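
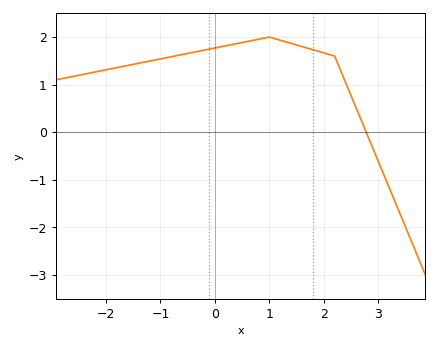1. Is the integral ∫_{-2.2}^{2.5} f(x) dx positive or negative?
positive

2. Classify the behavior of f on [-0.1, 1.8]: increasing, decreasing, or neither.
neither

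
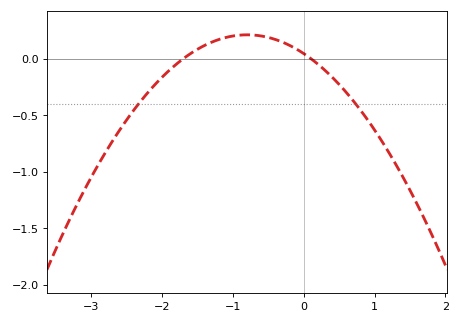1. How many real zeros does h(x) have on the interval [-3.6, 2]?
2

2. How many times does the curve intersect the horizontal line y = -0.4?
2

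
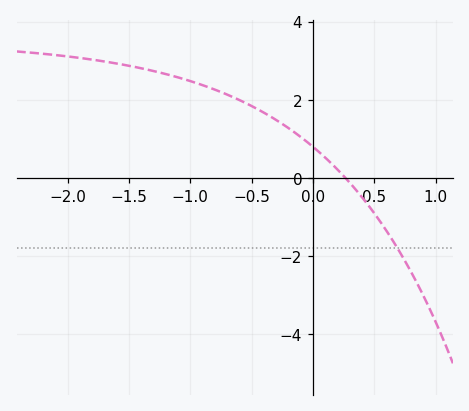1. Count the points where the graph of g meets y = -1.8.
1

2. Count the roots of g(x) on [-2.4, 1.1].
1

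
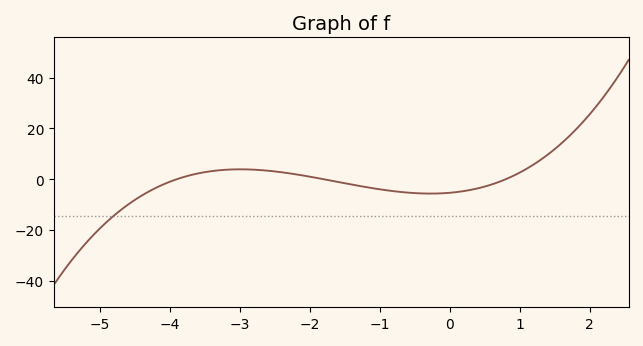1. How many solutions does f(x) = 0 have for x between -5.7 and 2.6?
3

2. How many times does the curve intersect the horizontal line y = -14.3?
1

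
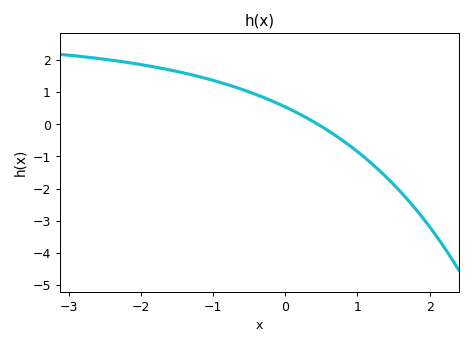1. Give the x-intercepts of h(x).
0.452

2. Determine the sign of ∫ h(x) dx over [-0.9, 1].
positive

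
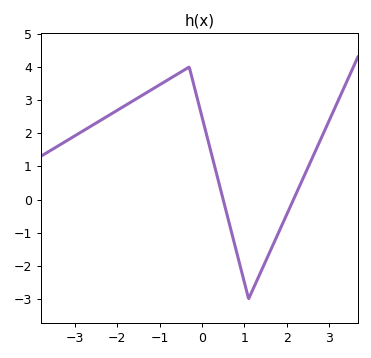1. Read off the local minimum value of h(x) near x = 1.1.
-3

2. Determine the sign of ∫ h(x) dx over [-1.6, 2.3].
positive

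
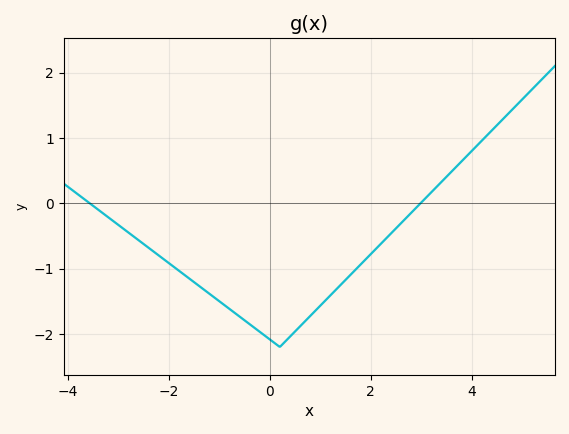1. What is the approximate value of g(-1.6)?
-1.15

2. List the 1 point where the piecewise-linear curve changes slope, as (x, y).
(0.2, -2.2)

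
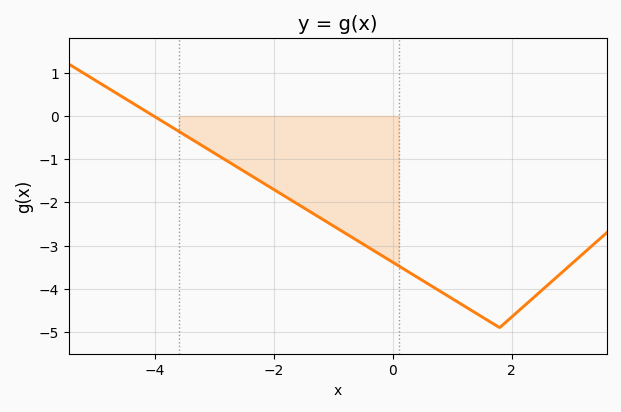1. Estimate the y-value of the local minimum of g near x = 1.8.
-4.9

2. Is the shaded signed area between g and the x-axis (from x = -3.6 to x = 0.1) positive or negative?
negative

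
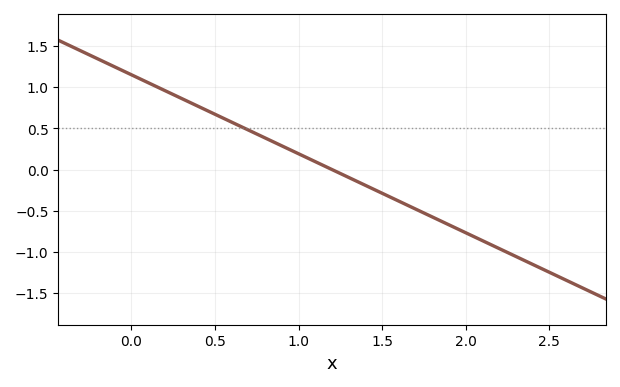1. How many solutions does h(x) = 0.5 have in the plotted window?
1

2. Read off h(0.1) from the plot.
1.05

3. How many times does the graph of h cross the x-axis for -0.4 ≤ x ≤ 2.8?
1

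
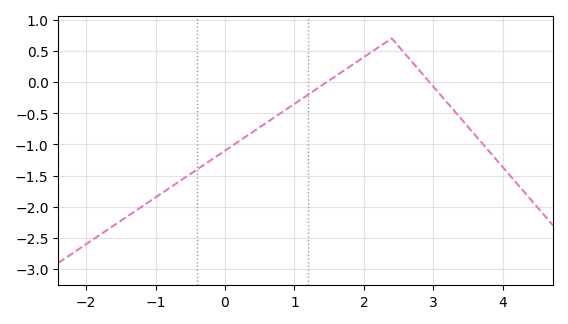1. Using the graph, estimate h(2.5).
0.571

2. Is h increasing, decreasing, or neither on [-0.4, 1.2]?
increasing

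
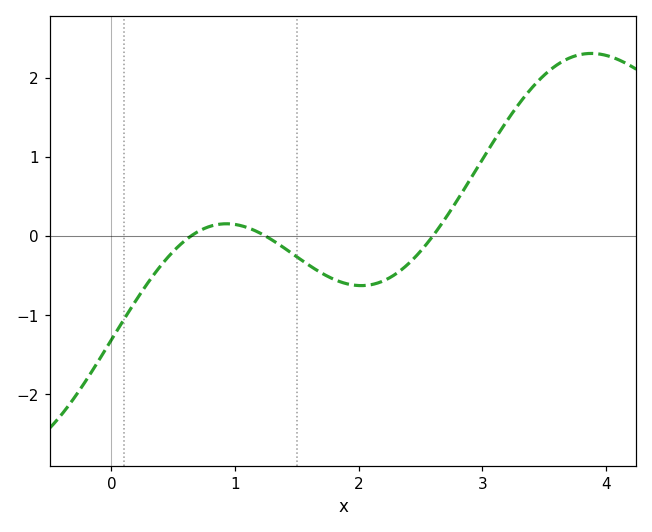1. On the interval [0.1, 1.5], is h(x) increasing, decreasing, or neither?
neither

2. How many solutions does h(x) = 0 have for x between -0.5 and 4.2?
3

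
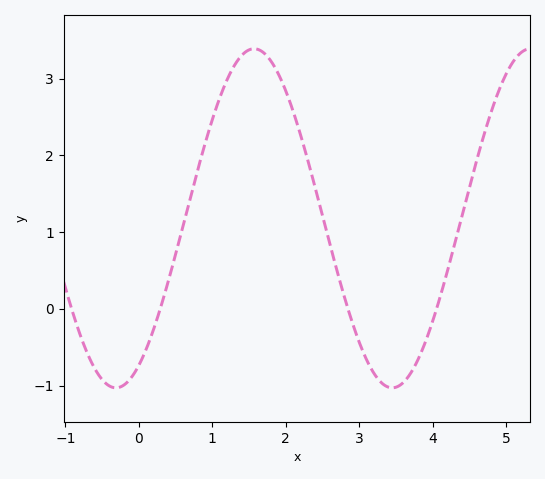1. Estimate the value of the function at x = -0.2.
-0.992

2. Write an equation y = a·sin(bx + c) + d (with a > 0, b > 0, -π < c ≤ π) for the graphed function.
y = 2.21sin(1.67x - 1.05) + 1.18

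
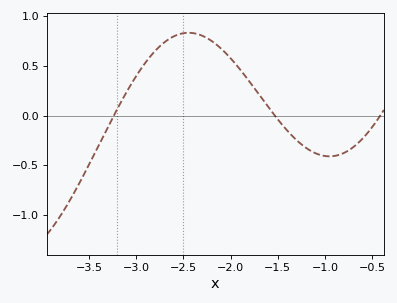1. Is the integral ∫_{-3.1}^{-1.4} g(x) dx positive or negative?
positive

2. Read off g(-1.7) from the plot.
0.213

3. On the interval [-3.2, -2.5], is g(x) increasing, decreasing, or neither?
increasing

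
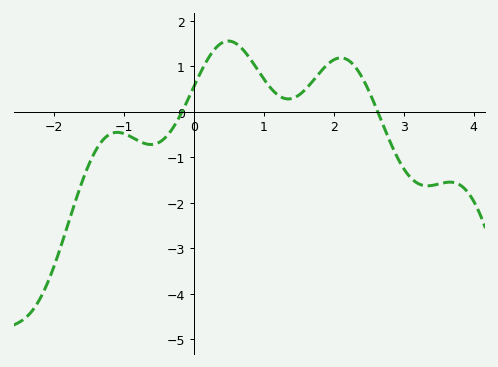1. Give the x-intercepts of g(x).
-0.167, 2.63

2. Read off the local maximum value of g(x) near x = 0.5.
1.56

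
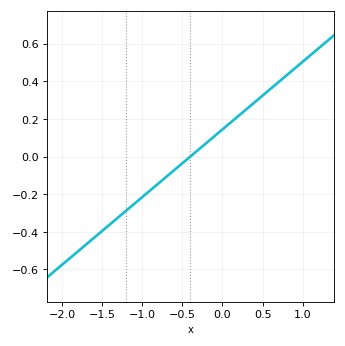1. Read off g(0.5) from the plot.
0.32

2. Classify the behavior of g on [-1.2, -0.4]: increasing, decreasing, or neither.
increasing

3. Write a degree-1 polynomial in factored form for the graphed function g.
y = 0.36(x + 0.4)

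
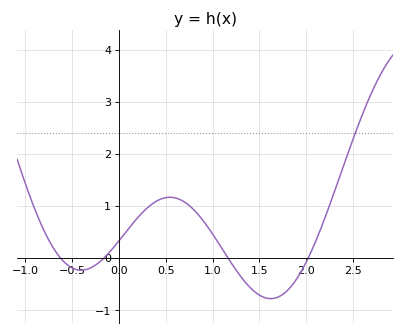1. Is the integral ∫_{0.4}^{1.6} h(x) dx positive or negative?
positive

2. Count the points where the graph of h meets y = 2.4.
1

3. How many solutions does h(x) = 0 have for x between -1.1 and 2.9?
4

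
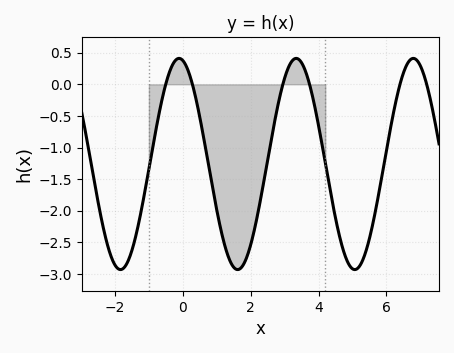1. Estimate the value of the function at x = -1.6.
-2.8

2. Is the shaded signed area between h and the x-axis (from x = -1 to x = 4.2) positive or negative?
negative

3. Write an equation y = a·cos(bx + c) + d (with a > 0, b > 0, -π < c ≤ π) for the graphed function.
y = 1.67cos(1.8x + 0.2) - 1.26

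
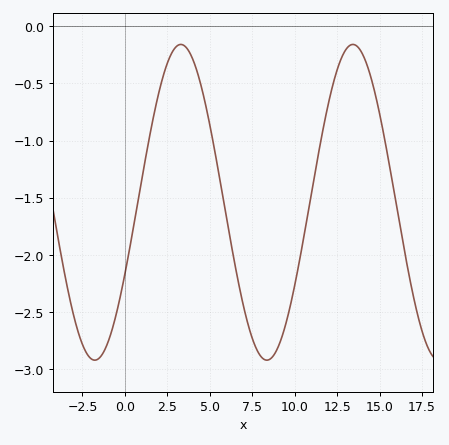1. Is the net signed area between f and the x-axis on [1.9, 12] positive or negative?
negative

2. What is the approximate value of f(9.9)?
-2.34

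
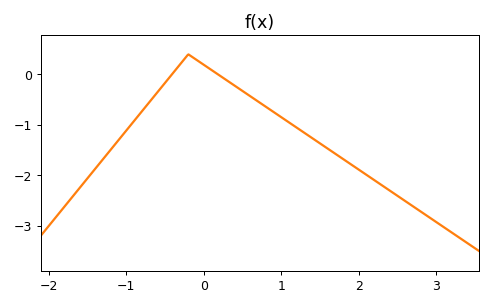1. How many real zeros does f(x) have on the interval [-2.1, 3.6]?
2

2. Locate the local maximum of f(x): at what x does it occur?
-0.201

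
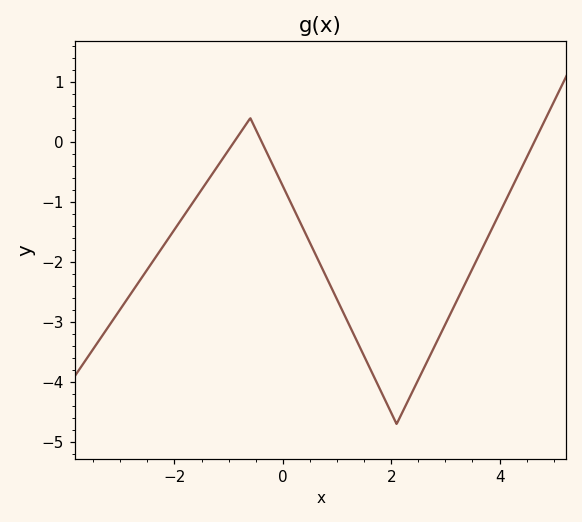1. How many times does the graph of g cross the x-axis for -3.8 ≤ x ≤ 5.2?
3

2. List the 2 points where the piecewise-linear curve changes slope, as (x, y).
(-0.6, 0.4); (2.1, -4.7)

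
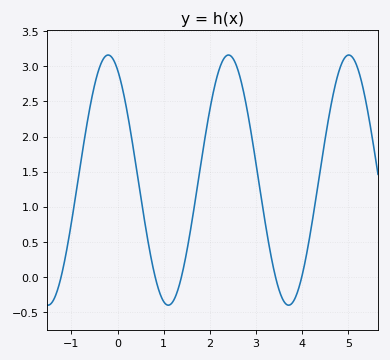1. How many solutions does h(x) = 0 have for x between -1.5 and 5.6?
5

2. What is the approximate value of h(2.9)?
2.03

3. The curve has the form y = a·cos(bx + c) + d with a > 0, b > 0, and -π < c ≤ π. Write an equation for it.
y = 1.78cos(2.41x + 0.49) + 1.38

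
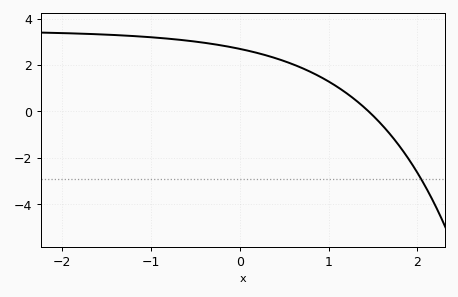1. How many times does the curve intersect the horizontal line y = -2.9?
1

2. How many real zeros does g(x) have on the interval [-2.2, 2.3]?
1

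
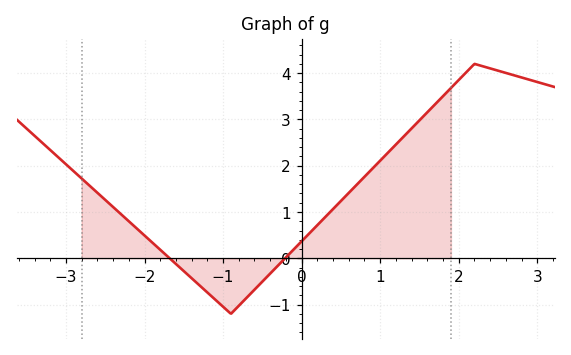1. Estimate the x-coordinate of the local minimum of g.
-0.9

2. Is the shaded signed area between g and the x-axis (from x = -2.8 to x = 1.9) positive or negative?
positive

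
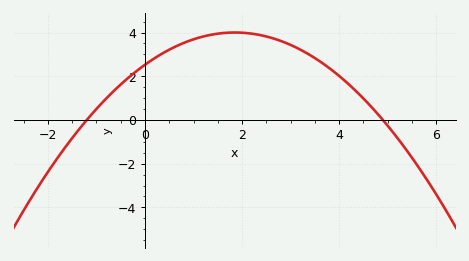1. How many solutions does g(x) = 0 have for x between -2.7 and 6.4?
2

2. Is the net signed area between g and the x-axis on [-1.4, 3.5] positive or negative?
positive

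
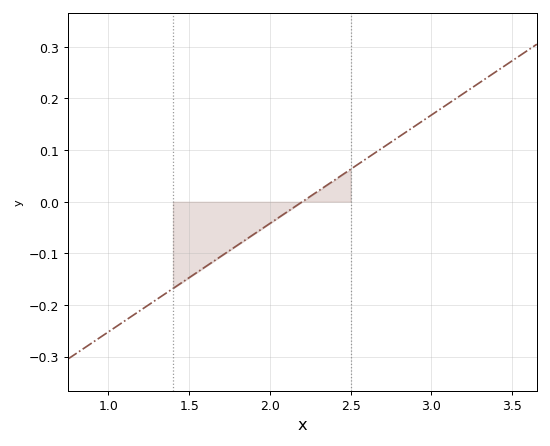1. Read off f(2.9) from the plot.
0.147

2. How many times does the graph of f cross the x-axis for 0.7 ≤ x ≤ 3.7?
1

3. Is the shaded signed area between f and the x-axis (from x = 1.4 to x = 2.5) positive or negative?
negative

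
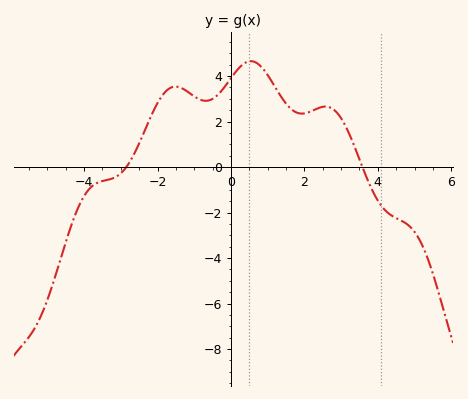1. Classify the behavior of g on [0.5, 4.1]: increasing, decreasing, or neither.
neither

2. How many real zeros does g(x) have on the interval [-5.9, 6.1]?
2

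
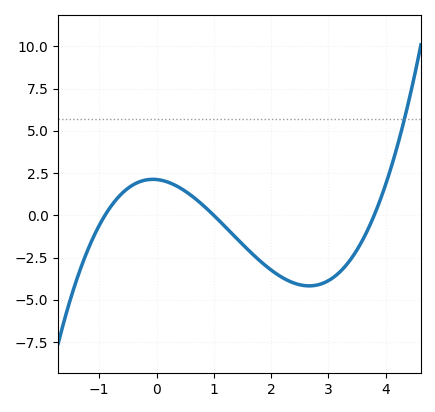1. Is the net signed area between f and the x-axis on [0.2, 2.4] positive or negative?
negative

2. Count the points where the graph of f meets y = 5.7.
1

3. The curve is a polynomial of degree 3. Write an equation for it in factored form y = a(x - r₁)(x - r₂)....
y = 0.62(x + 0.9)(x - 1)(x - 3.8)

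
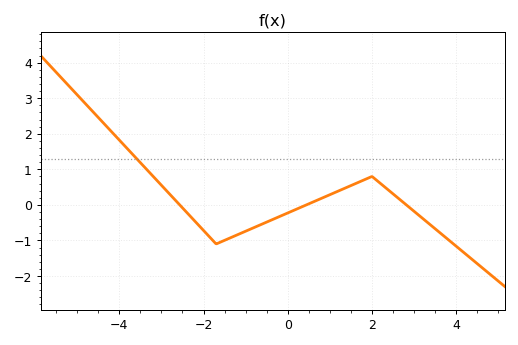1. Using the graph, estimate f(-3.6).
1.32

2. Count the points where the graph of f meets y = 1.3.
1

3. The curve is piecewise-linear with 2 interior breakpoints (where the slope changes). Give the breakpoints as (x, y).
(-1.7, -1.1); (2, 0.8)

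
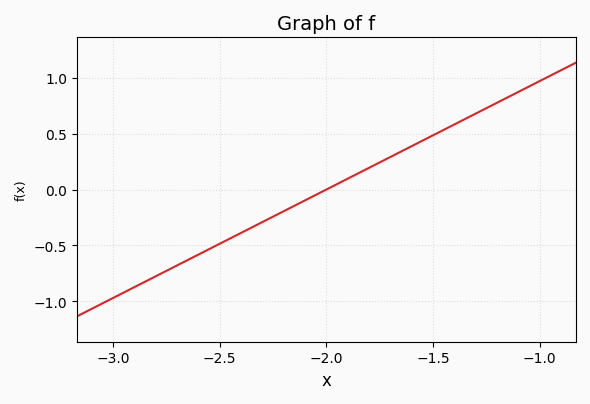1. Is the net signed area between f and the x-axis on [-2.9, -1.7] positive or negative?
negative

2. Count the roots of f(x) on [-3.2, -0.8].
1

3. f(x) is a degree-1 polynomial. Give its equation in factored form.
y = 0.97(x + 2)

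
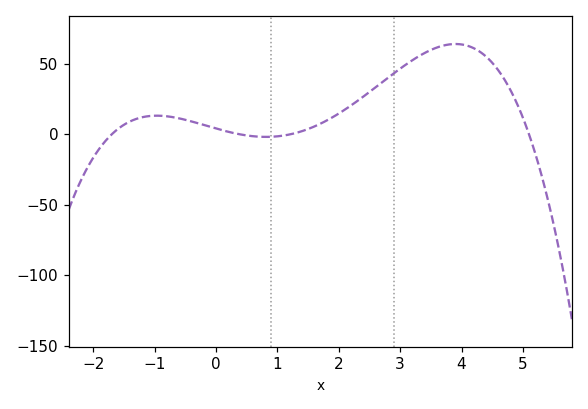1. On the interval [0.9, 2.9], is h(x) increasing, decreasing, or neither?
increasing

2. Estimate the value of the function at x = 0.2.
1.88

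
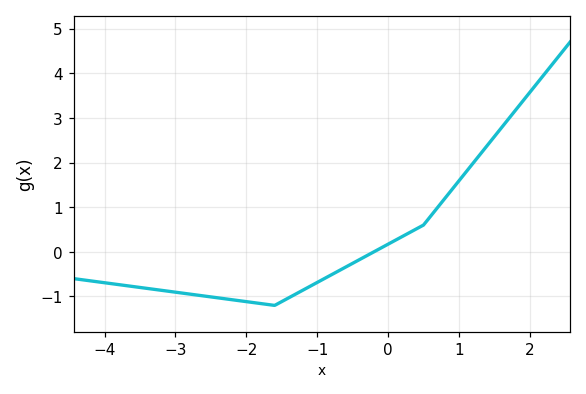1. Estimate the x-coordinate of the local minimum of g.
-1.6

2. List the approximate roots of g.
-0.2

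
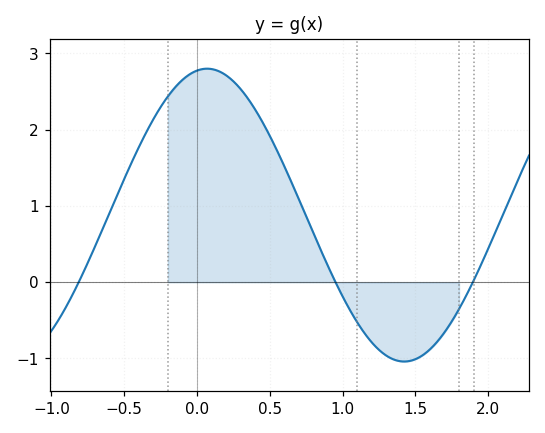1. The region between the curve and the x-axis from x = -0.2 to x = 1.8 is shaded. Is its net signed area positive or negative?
positive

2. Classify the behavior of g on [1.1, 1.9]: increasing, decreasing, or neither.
neither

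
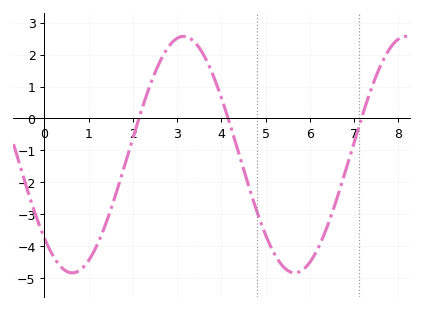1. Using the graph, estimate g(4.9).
-3.3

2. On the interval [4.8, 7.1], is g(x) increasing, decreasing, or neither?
neither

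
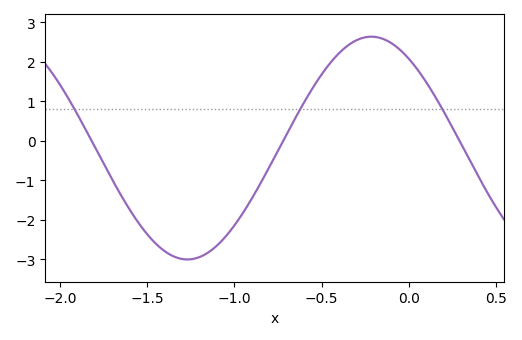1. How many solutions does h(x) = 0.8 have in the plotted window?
3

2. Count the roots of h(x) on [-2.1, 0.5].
3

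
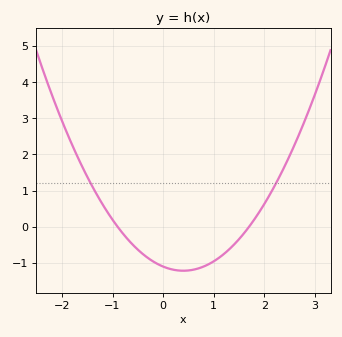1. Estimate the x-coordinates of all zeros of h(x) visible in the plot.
-0.9, 1.7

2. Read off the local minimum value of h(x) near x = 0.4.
-1.2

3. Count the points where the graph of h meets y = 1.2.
2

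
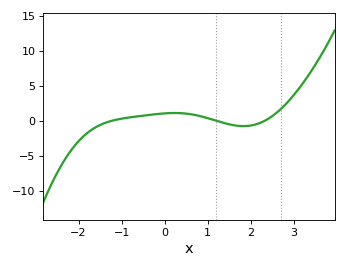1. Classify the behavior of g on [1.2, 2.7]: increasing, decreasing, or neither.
neither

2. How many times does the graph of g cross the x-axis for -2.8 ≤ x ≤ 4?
3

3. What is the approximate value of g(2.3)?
0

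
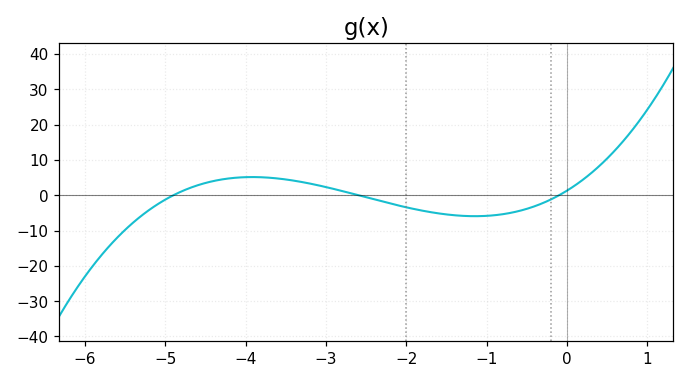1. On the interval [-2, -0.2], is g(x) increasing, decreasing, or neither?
neither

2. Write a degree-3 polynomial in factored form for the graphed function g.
y = 1.04(x + 4.9)(x + 2.6)(x + 0.1)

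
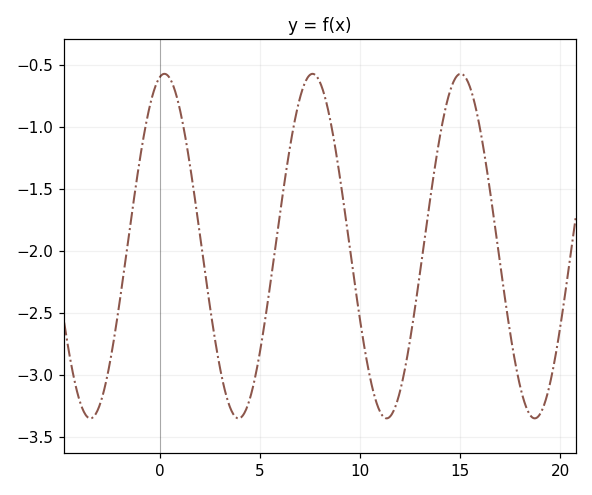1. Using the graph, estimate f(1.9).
-1.74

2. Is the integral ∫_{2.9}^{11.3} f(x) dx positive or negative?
negative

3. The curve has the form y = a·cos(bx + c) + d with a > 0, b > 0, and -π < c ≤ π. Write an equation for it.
y = 1.39cos(0.85x - 0.202) - 1.96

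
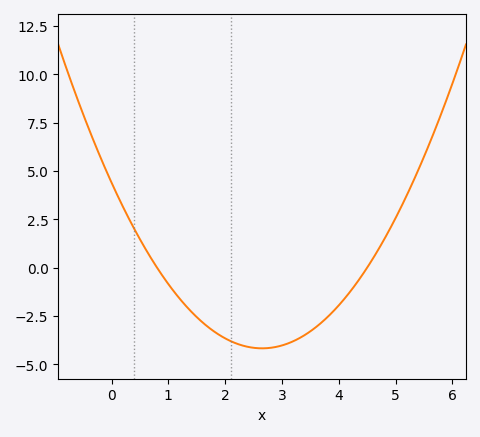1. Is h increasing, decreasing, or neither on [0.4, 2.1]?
decreasing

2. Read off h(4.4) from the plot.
-0.4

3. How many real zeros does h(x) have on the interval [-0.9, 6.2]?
2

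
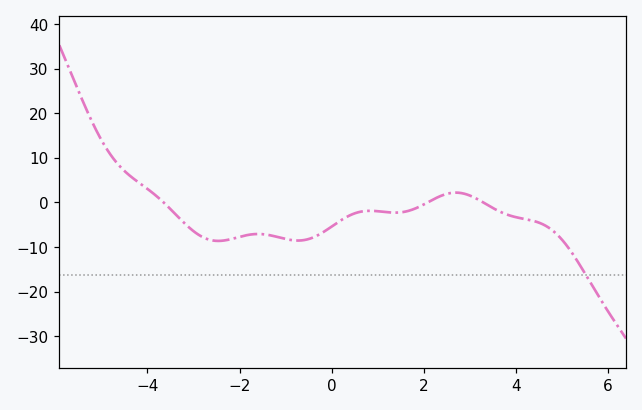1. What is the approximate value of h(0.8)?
-2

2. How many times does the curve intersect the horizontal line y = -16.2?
1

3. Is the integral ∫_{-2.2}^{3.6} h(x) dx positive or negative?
negative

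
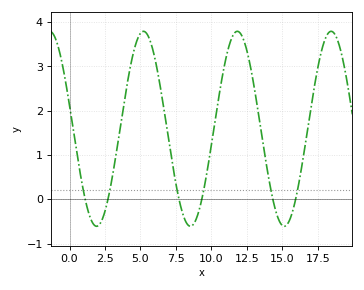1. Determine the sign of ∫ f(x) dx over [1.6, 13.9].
positive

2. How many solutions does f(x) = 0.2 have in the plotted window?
6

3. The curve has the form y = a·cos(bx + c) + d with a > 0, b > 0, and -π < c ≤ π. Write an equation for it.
y = 2.2cos(0.95x + 1.3) + 1.59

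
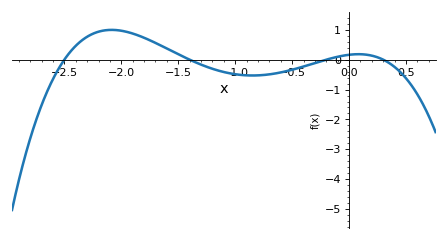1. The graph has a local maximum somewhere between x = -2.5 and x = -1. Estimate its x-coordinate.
-2.1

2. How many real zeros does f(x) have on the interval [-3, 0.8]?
4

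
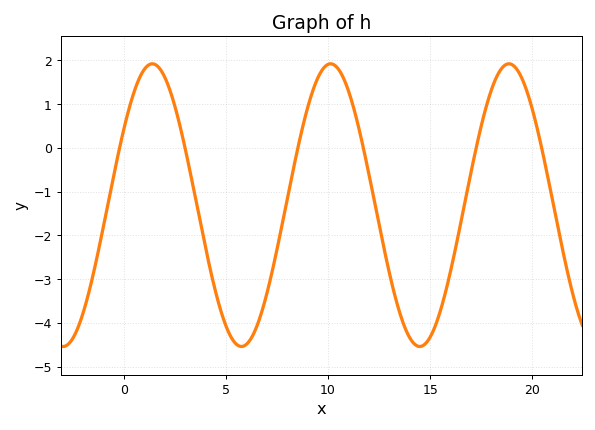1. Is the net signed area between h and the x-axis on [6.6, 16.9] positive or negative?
negative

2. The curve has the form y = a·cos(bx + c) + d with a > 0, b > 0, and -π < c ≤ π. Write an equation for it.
y = 3.23cos(0.72x - 1) - 1.31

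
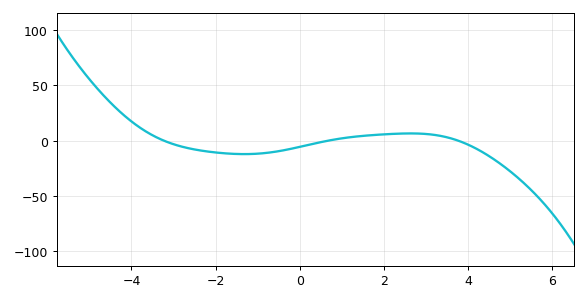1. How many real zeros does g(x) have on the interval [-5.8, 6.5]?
3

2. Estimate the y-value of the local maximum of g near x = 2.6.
5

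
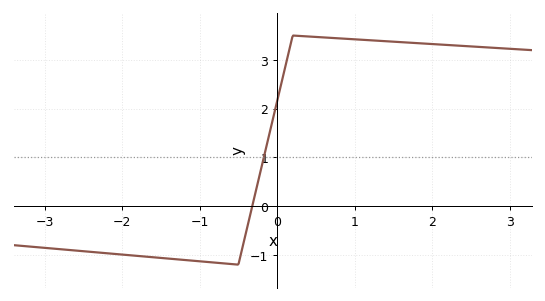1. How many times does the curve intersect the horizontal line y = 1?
1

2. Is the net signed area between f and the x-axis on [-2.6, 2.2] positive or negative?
positive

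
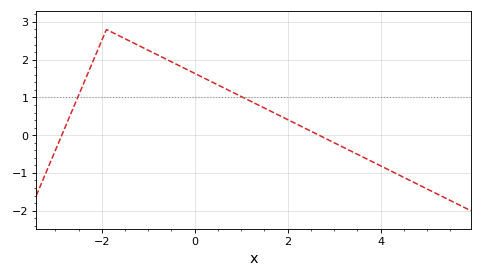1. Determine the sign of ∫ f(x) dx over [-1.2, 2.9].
positive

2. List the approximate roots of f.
-2.8, 2.6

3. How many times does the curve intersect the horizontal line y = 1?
2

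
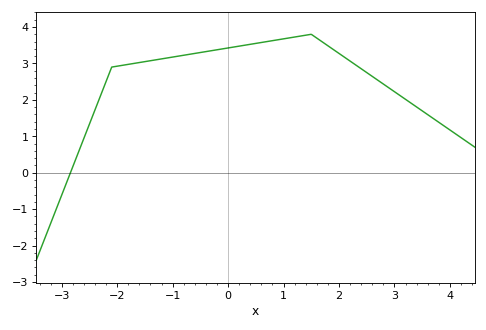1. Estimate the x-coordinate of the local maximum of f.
1.4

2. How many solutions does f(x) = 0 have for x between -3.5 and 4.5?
1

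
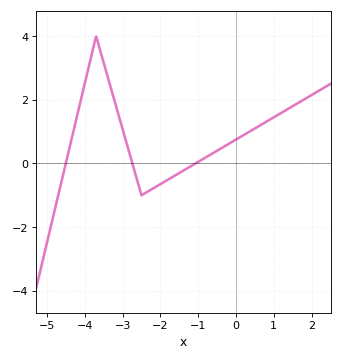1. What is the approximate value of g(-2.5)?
-1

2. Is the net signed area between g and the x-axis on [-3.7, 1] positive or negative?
positive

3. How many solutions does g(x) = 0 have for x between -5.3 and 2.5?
3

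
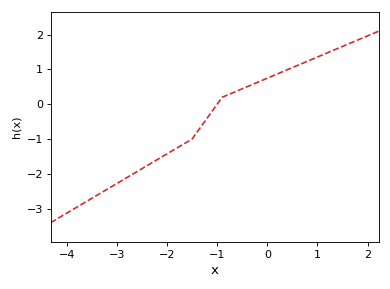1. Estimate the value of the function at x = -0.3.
0.6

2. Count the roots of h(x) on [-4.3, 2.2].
1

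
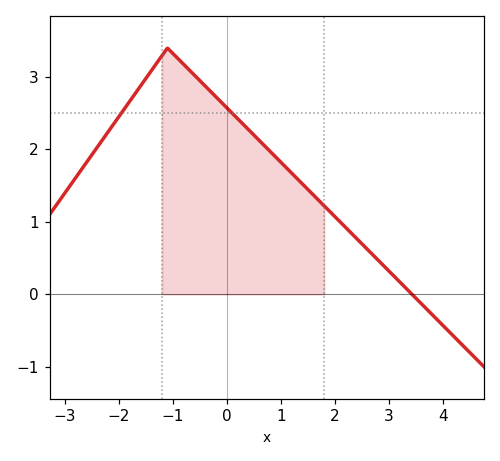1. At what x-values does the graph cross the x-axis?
3.43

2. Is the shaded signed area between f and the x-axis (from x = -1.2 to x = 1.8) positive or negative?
positive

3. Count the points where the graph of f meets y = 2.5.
2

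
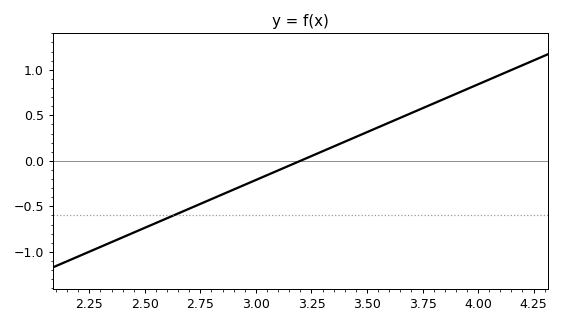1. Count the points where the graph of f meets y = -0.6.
1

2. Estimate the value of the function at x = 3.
-0.2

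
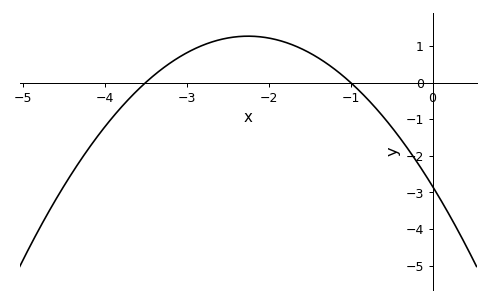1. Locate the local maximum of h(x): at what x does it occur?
-2.25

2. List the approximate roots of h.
-3.5, -1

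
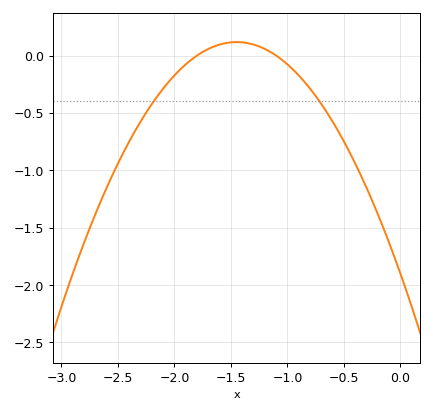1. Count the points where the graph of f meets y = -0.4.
2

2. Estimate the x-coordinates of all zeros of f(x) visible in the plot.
-1.8, -1.1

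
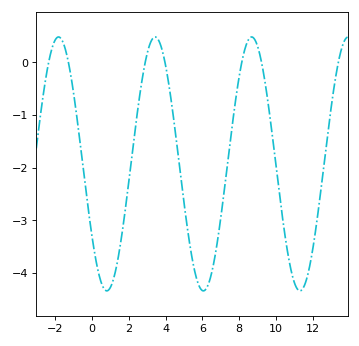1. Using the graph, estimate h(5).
-2.7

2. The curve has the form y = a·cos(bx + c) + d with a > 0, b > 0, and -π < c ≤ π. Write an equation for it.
y = 2.41cos(1.2x + 2.2) - 1.93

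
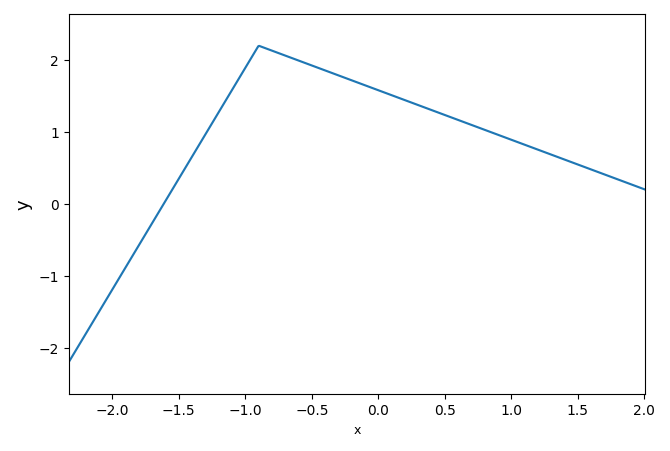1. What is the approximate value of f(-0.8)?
2.1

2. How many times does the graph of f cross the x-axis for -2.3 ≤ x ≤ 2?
1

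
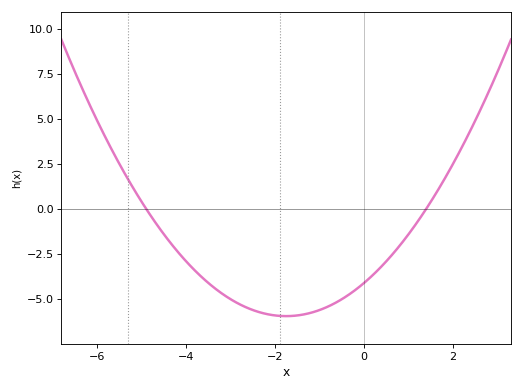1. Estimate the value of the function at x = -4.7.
-0.8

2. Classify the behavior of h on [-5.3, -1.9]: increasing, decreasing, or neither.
decreasing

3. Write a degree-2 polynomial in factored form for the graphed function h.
y = 0.6(x + 4.9)(x - 1.4)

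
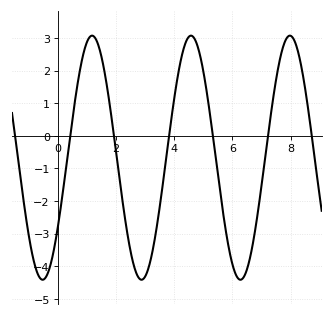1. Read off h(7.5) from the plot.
1.7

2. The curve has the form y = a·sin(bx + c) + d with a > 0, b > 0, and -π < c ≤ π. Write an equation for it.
y = 3.74sin(1.9x - 0.62) - 0.67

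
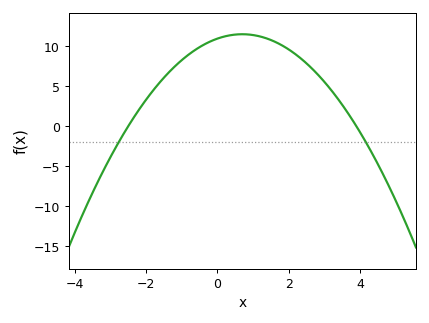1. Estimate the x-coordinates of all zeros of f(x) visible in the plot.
-2.4, 3.8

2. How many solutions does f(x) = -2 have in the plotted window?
2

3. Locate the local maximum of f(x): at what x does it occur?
0.8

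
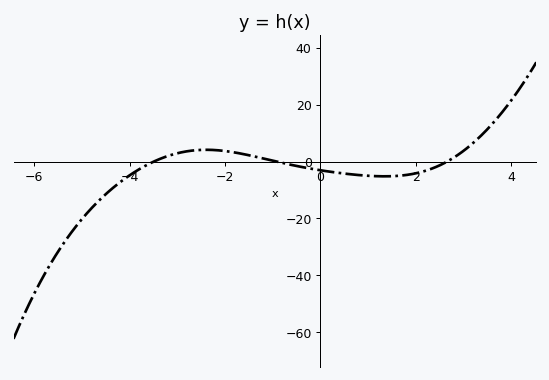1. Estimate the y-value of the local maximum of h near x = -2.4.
4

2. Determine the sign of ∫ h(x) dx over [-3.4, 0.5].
positive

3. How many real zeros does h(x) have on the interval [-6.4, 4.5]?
3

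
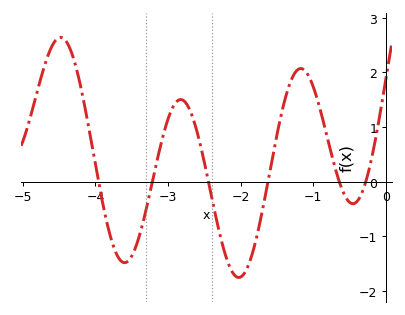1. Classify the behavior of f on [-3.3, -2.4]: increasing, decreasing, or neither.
neither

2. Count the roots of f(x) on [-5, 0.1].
6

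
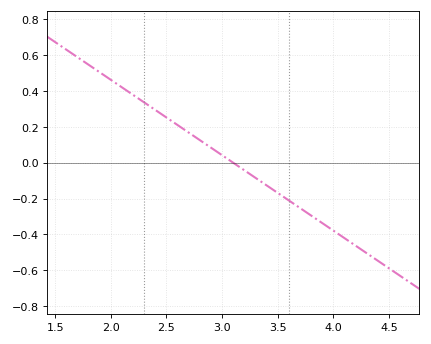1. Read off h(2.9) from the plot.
0.08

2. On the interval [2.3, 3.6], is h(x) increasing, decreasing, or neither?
decreasing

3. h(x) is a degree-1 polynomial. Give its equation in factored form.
y = -0.42(x - 3.1)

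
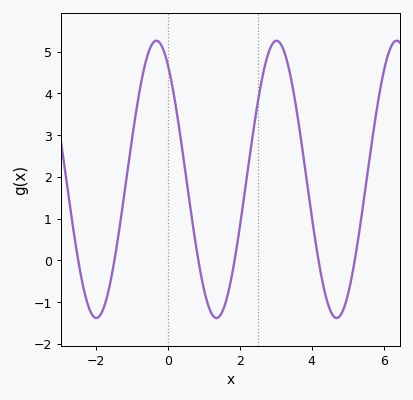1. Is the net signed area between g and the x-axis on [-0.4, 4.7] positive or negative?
positive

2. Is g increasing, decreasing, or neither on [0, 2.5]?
neither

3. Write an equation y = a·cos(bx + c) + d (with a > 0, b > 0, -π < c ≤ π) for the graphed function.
y = 3.32cos(1.88x + 0.6) + 1.94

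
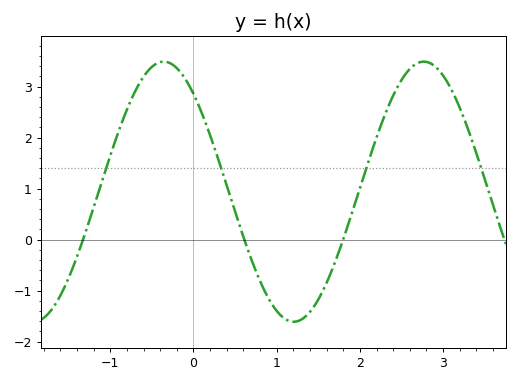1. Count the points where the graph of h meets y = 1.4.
4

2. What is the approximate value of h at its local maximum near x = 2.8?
3.5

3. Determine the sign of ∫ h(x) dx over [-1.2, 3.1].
positive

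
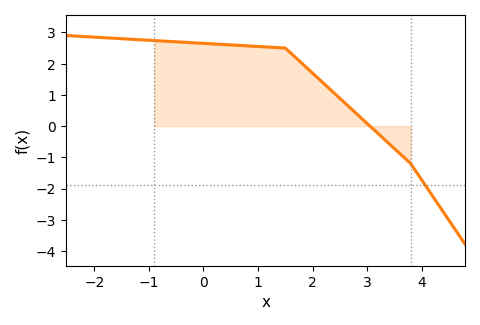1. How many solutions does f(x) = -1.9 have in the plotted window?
1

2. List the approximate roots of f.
3.1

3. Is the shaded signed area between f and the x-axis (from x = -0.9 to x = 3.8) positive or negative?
positive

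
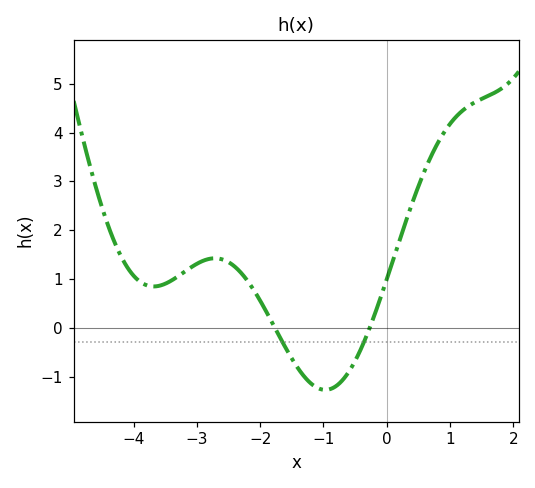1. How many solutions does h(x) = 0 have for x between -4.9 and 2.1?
2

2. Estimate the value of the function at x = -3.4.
1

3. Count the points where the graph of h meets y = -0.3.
2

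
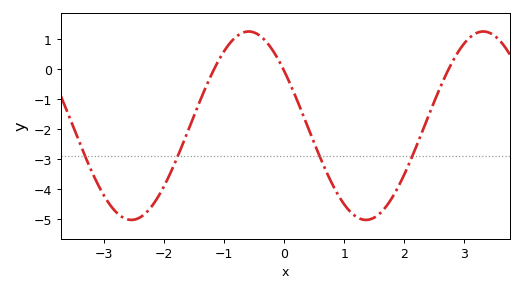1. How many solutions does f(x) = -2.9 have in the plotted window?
4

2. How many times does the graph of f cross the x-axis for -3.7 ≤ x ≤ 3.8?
3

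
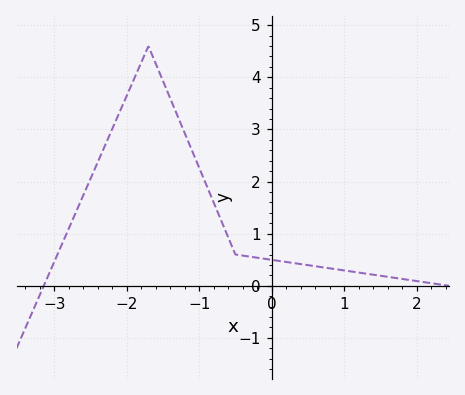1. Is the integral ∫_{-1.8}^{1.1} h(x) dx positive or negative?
positive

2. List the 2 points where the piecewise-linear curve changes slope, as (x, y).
(-1.7, 4.6); (-0.5, 0.6)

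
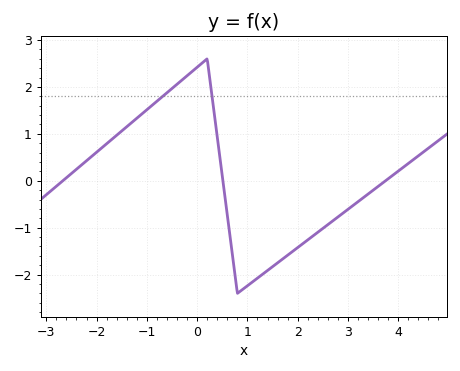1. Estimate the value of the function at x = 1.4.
-1.91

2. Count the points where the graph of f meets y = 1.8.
2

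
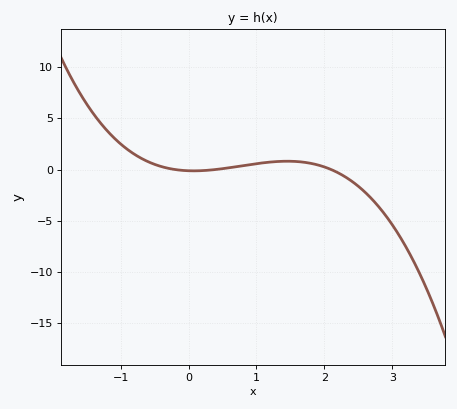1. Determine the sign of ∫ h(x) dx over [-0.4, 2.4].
positive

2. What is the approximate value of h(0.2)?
-0.109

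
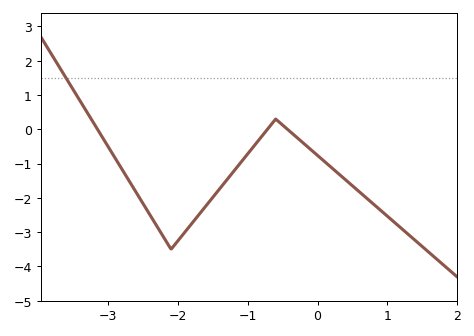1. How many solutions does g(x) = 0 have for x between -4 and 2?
3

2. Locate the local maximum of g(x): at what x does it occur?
-0.599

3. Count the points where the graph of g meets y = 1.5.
1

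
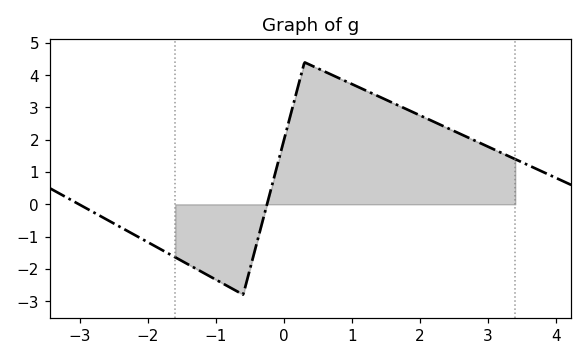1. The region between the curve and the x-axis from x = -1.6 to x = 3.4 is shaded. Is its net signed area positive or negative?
positive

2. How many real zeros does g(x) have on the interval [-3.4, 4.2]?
2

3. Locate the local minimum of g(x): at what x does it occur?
-0.6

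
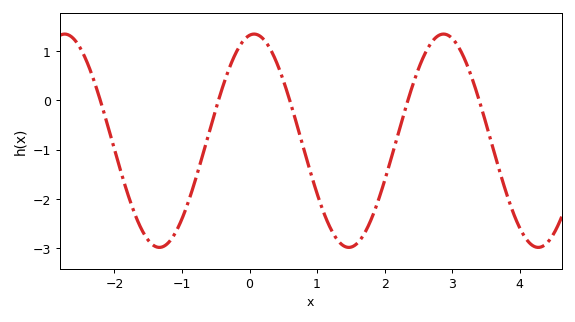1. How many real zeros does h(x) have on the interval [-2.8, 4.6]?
5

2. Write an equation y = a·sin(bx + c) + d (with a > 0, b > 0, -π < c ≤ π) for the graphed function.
y = 2.16sin(2.24x + 1.42) - 0.82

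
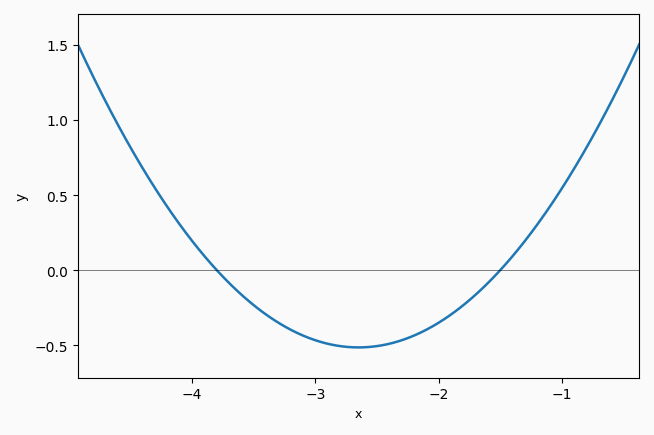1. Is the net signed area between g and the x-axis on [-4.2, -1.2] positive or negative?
negative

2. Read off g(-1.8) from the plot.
-0.25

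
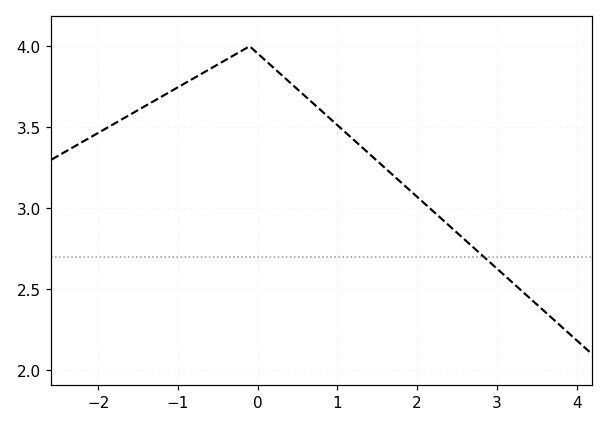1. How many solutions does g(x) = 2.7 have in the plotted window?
1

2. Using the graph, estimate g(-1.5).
3.6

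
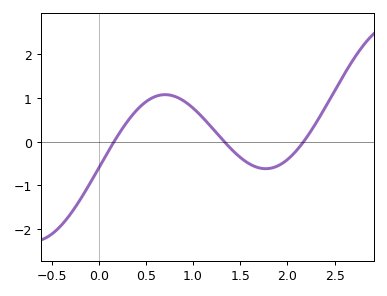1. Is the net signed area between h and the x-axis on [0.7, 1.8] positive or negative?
positive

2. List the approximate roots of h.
0.163, 1.33, 2.17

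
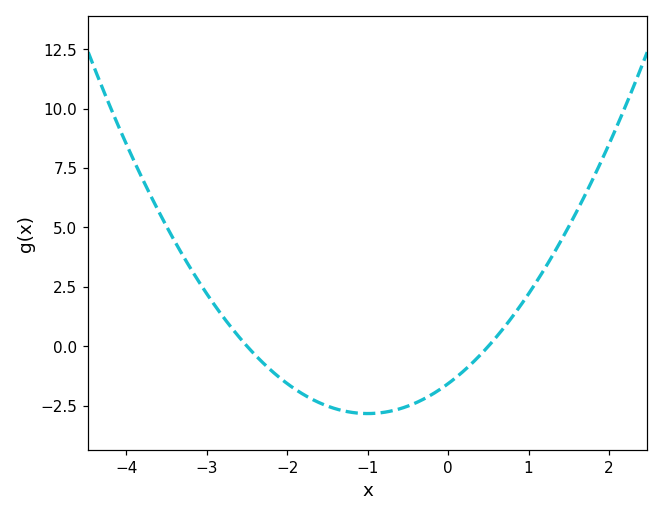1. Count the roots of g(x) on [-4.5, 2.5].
2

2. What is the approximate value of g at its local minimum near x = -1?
-2.8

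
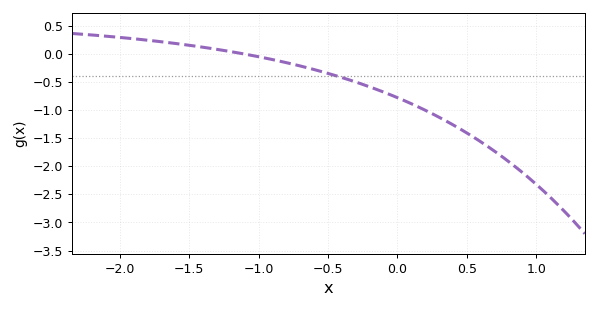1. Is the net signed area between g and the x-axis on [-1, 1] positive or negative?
negative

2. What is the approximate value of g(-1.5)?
0.152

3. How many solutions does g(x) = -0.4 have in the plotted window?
1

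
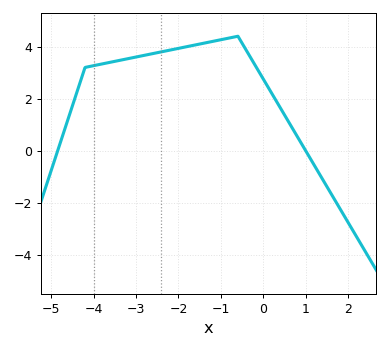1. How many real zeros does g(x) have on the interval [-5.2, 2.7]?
2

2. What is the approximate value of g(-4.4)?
2.21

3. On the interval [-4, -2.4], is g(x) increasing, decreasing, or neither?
increasing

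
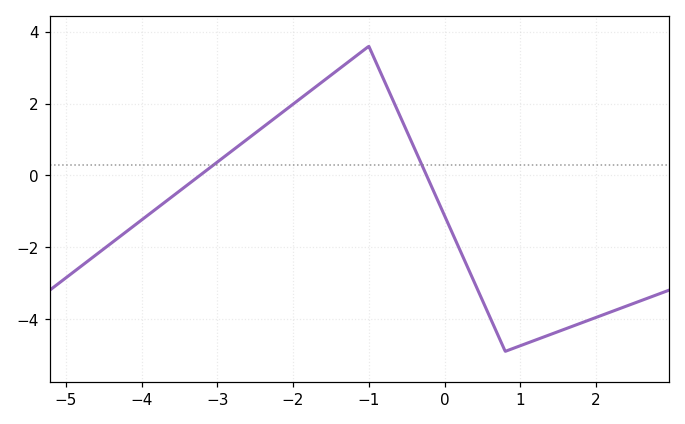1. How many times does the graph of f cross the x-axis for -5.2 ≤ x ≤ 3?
2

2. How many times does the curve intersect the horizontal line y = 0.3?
2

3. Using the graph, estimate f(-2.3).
1.5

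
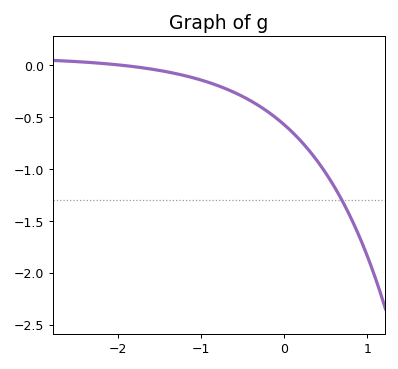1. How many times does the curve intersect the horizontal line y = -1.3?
1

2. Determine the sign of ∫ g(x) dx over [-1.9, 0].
negative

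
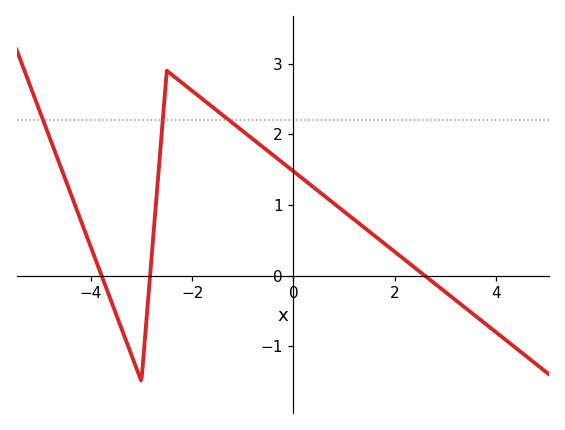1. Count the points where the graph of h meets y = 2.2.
3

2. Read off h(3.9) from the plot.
-0.745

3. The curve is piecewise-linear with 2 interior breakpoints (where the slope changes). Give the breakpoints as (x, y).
(-3, -1.5); (-2.5, 2.9)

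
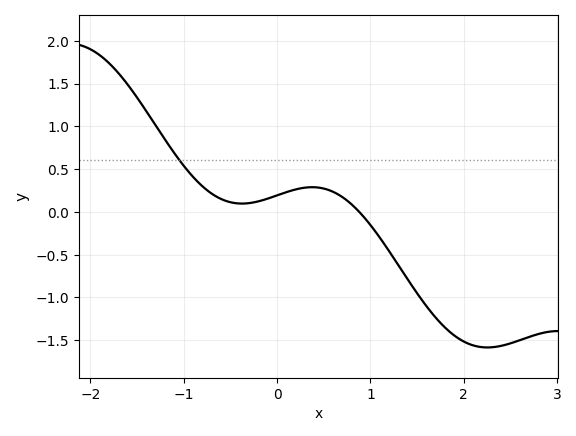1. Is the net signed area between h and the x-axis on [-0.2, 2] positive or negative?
negative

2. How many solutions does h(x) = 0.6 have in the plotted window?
1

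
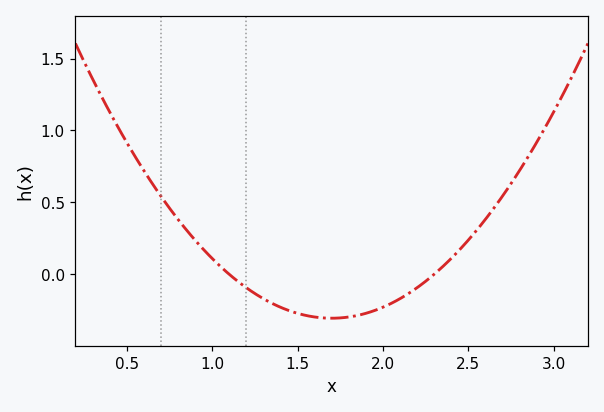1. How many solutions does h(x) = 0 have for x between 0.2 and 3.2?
2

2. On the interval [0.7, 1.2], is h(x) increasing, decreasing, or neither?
decreasing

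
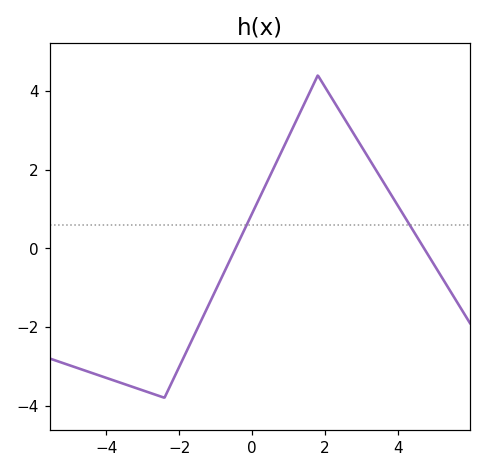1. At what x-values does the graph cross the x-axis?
-0.4, 4.8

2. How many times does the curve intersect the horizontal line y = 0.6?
2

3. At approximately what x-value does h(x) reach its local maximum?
1.8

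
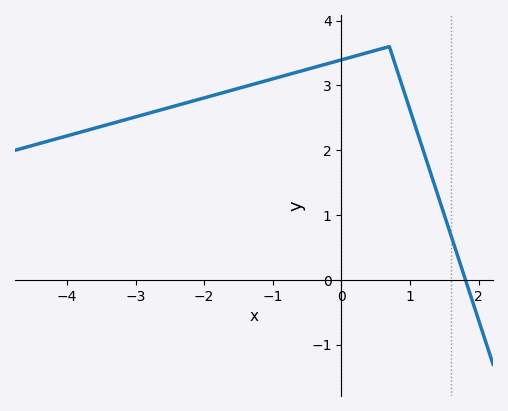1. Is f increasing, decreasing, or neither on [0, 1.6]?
neither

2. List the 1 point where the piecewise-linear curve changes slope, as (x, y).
(0.7, 3.6)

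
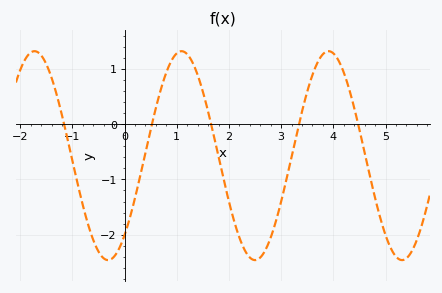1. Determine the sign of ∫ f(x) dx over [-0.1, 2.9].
negative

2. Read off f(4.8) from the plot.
-1.3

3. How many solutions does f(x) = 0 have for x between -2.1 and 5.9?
5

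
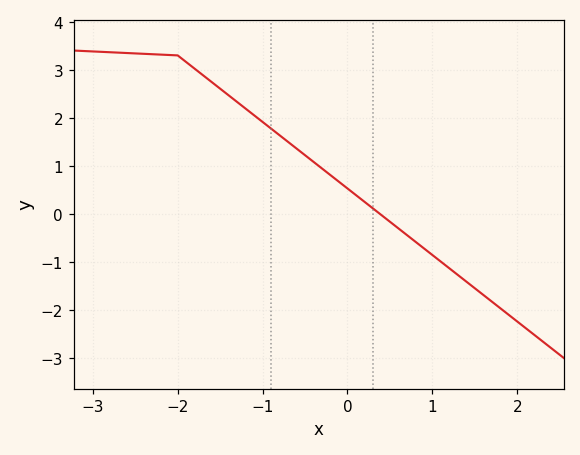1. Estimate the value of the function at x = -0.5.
1.2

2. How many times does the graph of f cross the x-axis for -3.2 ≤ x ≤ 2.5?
1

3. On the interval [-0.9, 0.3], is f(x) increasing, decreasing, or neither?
decreasing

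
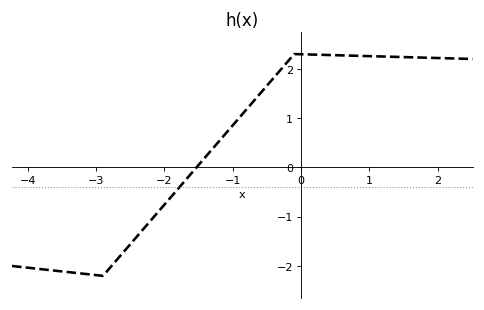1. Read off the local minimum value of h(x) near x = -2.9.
-2.2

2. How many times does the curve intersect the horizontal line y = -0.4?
1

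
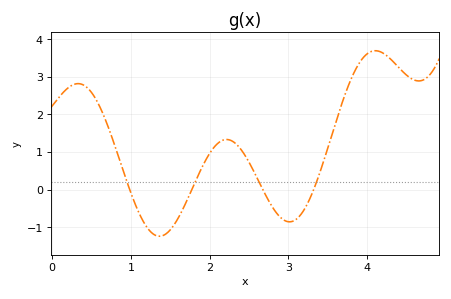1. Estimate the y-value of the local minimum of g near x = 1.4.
-1.2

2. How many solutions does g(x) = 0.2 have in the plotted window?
4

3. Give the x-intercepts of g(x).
1, 1.8, 2.7, 3.3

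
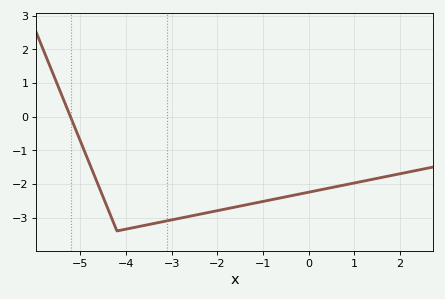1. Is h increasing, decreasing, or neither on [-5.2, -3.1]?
neither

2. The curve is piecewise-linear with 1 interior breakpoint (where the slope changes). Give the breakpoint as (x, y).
(-4.2, -3.4)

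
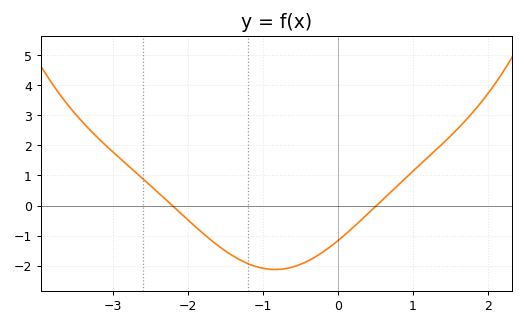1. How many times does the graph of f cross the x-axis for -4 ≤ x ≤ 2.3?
2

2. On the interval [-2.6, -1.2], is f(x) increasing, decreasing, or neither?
decreasing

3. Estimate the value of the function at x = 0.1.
-1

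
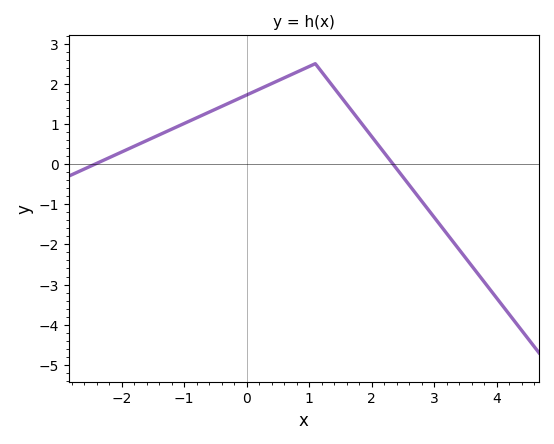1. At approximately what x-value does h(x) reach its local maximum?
1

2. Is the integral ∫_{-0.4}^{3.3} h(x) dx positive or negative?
positive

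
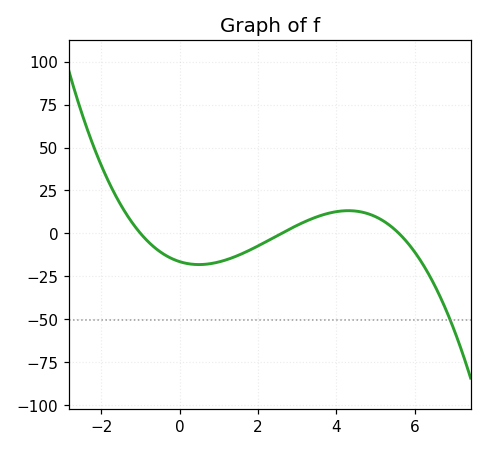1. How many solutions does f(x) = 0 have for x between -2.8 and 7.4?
3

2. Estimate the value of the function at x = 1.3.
-15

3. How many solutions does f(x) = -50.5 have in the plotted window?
1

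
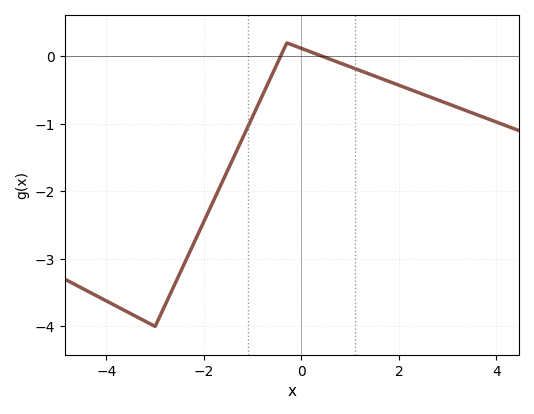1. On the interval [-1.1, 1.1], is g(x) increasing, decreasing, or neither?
neither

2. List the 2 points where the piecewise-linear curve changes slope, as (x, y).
(-3, -4); (-0.3, 0.2)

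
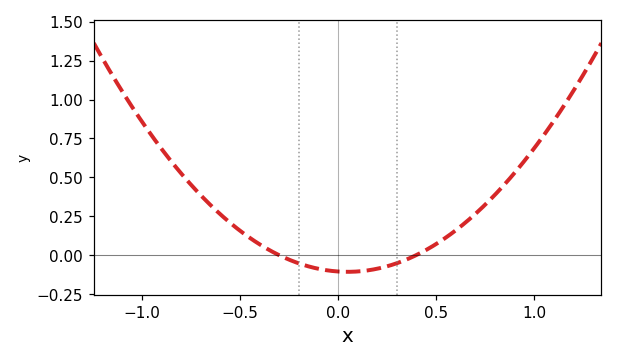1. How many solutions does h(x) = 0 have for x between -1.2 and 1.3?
2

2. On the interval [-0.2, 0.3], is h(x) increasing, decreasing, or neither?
neither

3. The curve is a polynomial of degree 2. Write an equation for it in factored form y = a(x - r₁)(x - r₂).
y = 0.88(x + 0.3)(x - 0.4)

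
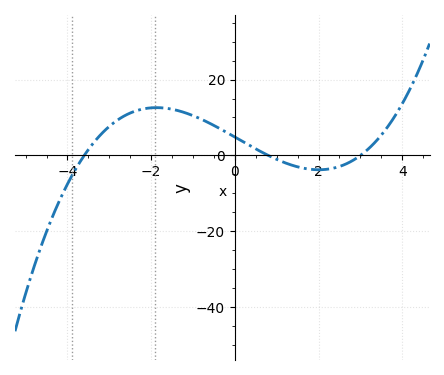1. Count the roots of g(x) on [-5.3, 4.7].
3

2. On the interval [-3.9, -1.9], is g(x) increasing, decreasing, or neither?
increasing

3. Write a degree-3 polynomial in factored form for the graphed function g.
y = 0.56(x + 3.6)(x - 0.8)(x - 3)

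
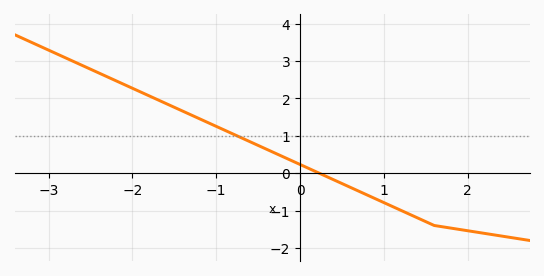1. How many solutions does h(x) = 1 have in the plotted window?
1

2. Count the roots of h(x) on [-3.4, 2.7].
1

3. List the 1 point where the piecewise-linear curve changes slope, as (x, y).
(1.6, -1.4)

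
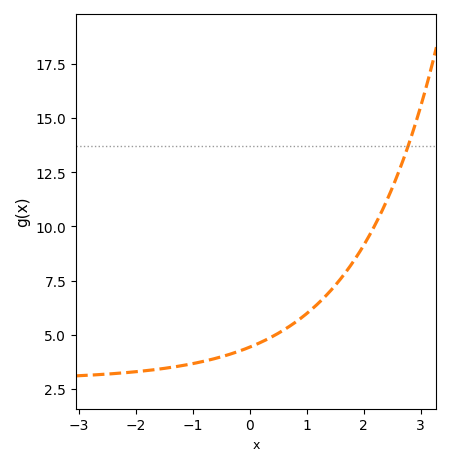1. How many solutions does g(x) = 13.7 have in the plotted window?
1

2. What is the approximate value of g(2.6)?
12.4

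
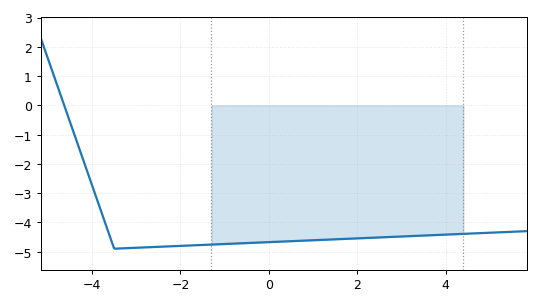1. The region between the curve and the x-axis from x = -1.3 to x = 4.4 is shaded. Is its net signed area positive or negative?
negative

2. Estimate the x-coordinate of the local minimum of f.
-3.5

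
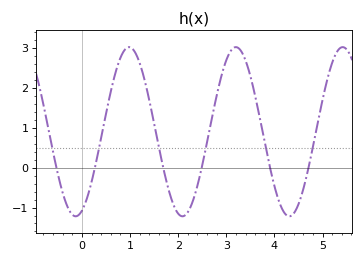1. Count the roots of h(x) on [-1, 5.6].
6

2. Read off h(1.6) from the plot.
0.5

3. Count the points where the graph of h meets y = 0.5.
6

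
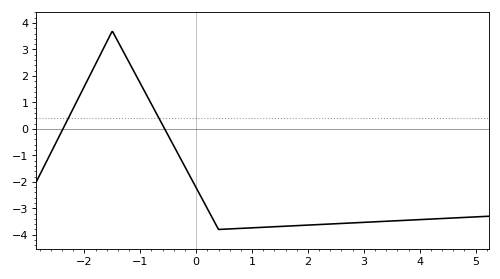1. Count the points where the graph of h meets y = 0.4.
2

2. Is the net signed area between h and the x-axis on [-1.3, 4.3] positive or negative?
negative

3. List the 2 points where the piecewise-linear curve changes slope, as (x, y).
(-1.5, 3.7); (0.4, -3.8)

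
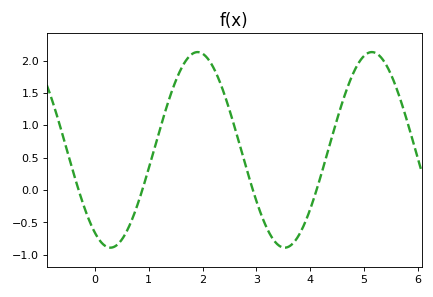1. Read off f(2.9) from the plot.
0.1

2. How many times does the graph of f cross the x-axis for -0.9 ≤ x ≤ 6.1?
4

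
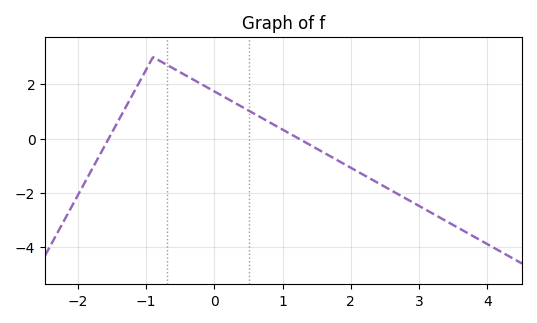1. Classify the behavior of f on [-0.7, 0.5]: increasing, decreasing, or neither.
decreasing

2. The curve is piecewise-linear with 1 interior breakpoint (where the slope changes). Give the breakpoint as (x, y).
(-0.9, 3)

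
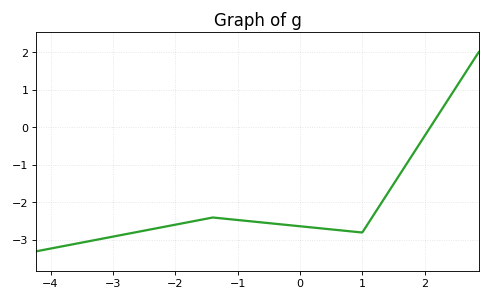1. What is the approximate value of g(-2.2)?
-2.7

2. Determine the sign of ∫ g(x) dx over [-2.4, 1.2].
negative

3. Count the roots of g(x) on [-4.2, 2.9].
1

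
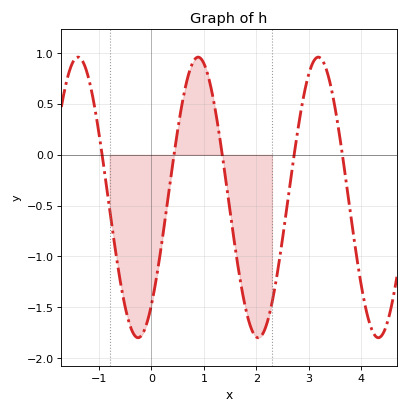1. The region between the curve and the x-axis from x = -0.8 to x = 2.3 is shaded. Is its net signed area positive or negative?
negative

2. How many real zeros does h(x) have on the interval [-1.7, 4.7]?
5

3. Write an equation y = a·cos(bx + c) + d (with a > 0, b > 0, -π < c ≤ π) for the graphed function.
y = 1.38cos(2.7x - 2.4) - 0.42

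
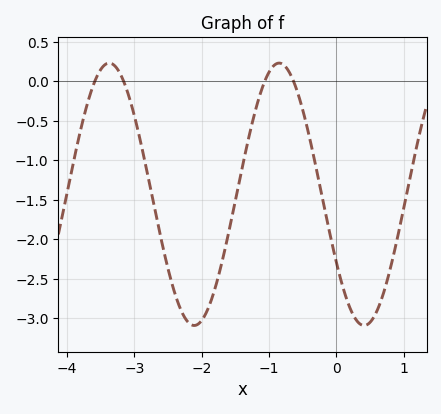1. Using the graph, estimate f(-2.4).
-2.67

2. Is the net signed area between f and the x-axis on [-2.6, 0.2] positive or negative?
negative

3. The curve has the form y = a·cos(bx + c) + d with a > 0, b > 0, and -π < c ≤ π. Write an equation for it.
y = 1.66cos(2.49x + 2.11) - 1.43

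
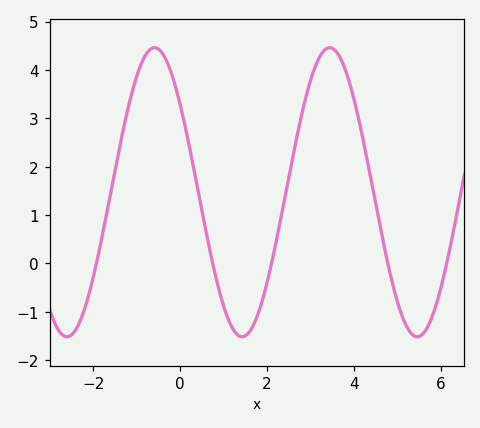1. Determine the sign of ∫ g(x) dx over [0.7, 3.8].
positive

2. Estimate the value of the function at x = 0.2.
2.5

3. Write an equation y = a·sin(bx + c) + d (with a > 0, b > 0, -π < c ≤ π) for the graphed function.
y = 2.99sin(1.6x + 2.5) + 1.47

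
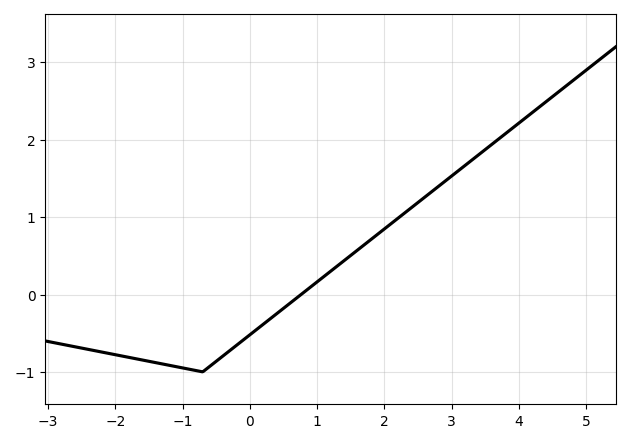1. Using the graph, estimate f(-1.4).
-0.9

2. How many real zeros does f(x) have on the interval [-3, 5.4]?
1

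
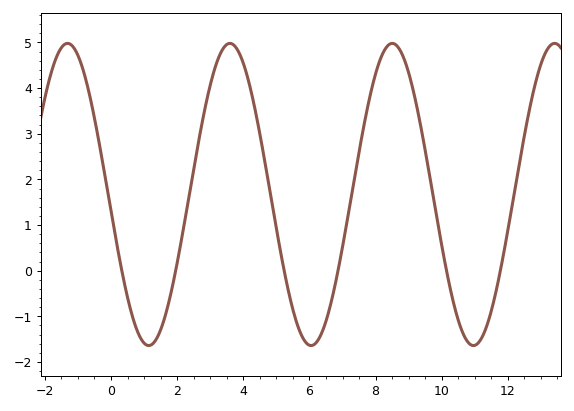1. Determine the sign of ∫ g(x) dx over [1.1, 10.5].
positive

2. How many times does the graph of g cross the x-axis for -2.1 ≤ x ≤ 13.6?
6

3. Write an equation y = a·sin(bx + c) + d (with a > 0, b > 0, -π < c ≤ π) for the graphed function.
y = 3.31sin(1.3x - 3) + 1.67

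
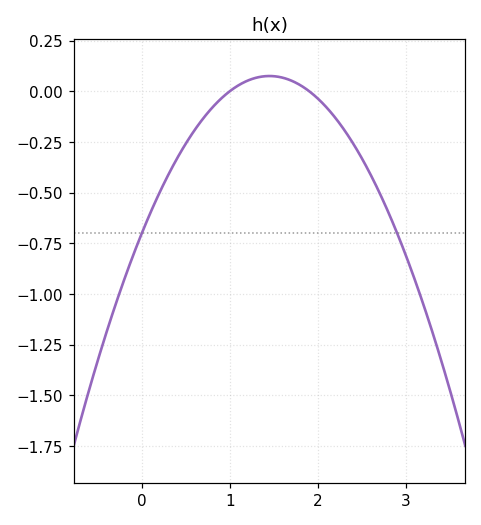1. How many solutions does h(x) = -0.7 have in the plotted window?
2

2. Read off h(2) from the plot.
-0.037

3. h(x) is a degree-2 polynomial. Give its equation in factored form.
y = -0.37(x - 1)(x - 1.9)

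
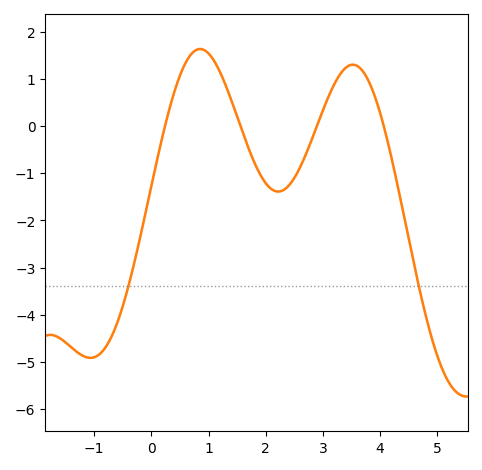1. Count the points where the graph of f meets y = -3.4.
2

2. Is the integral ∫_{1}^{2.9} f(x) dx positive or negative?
negative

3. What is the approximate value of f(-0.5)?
-3.8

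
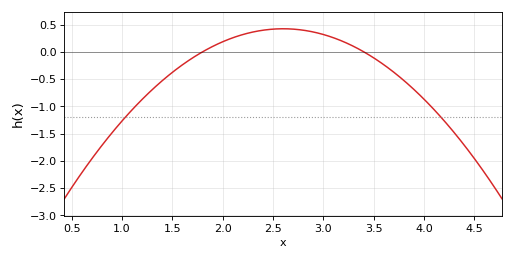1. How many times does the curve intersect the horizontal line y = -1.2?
2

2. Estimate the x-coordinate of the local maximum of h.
2.6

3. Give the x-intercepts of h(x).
1.8, 3.4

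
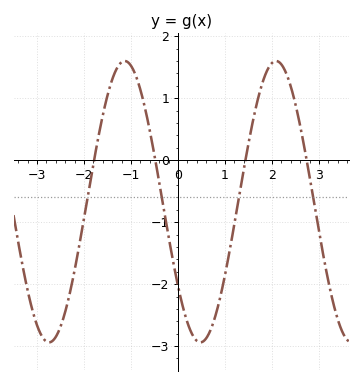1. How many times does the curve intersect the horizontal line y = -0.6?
4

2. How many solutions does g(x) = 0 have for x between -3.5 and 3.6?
4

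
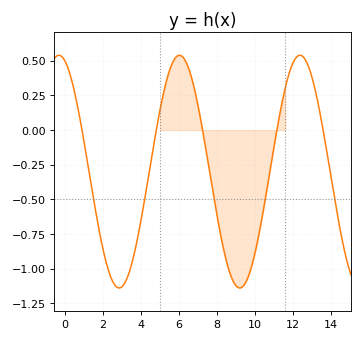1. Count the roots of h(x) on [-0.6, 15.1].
5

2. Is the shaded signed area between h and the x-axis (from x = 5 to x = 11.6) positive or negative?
negative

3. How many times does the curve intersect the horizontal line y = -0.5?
5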